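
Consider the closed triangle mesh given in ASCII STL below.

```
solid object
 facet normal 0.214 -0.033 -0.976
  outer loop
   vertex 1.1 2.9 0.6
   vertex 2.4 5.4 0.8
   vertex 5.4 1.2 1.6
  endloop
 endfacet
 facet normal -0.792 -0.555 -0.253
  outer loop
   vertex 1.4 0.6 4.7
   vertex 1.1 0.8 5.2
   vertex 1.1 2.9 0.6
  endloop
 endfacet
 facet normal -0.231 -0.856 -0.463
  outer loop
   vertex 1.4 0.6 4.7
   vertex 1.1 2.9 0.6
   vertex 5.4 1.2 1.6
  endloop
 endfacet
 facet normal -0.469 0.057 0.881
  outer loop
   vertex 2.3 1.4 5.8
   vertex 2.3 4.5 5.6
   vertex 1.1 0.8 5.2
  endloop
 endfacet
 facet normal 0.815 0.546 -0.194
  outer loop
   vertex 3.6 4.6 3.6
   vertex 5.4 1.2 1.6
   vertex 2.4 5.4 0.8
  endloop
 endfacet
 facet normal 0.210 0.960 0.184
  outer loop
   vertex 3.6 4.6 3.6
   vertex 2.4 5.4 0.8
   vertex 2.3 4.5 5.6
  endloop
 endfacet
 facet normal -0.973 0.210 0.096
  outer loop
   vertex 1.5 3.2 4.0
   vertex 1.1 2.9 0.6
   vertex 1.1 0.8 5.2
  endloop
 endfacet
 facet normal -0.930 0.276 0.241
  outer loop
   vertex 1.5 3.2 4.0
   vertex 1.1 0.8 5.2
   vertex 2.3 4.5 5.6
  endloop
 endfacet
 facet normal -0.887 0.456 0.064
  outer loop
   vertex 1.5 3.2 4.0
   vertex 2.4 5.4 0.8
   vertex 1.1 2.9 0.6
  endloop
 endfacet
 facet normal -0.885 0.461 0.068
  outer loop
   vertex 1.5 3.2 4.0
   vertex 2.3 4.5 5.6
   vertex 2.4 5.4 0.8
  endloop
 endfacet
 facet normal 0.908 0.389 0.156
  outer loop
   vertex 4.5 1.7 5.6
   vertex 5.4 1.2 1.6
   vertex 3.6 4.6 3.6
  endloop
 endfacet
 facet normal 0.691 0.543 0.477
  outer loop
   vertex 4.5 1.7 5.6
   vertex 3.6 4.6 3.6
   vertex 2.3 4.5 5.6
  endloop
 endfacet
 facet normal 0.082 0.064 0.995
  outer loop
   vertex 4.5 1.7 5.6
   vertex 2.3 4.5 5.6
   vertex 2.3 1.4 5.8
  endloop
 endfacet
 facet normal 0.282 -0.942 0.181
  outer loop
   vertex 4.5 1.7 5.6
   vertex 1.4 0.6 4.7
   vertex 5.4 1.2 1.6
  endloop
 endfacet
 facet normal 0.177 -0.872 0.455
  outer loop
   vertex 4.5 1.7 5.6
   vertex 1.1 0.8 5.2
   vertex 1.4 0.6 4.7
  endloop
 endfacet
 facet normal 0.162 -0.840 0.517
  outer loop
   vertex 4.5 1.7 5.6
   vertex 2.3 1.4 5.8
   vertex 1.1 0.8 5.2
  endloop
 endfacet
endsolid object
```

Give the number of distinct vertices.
10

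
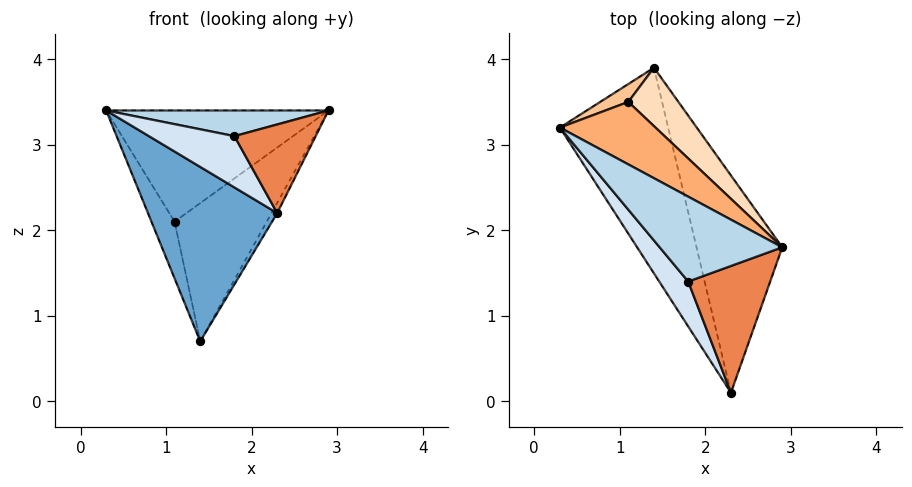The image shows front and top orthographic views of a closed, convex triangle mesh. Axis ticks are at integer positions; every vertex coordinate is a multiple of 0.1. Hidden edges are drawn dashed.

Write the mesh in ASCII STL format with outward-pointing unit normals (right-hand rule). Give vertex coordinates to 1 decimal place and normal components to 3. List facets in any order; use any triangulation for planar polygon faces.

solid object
 facet normal -0.825 -0.366 -0.431
  outer loop
   vertex 1.4 3.9 0.7
   vertex 2.3 0.1 2.2
   vertex 0.3 3.2 3.4
  endloop
 endfacet
 facet normal 0.881 0.022 -0.472
  outer loop
   vertex 1.4 3.9 0.7
   vertex 2.9 1.8 3.4
   vertex 2.3 0.1 2.2
  endloop
 endfacet
 facet normal -0.154 -0.286 0.946
  outer loop
   vertex 1.8 1.4 3.1
   vertex 2.9 1.8 3.4
   vertex 0.3 3.2 3.4
  endloop
 endfacet
 facet normal -0.611 -0.596 0.521
  outer loop
   vertex 1.8 1.4 3.1
   vertex 0.3 3.2 3.4
   vertex 2.3 0.1 2.2
  endloop
 endfacet
 facet normal -0.015 -0.573 0.819
  outer loop
   vertex 1.8 1.4 3.1
   vertex 2.3 0.1 2.2
   vertex 2.9 1.8 3.4
  endloop
 endfacet
 facet normal 0.425 0.789 0.444
  outer loop
   vertex 1.1 3.5 2.1
   vertex 0.3 3.2 3.4
   vertex 2.9 1.8 3.4
  endloop
 endfacet
 facet normal 0.130 0.946 0.298
  outer loop
   vertex 1.1 3.5 2.1
   vertex 1.4 3.9 0.7
   vertex 0.3 3.2 3.4
  endloop
 endfacet
 facet normal 0.507 0.794 0.336
  outer loop
   vertex 1.1 3.5 2.1
   vertex 2.9 1.8 3.4
   vertex 1.4 3.9 0.7
  endloop
 endfacet
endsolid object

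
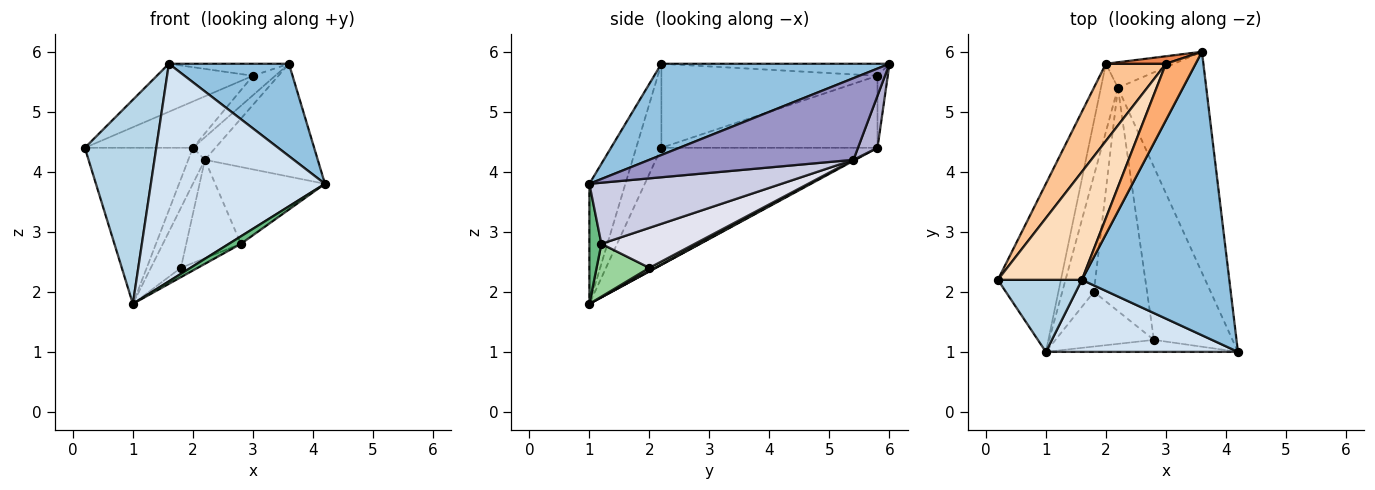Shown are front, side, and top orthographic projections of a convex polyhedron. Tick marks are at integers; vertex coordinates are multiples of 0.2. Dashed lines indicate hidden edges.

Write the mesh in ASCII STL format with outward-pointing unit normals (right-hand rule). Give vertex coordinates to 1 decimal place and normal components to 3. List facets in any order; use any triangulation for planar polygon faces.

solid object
 facet normal -0.806 0.403 -0.434
  outer loop
   vertex 2.0 5.8 4.4
   vertex 1.0 1.0 1.8
   vertex 0.2 2.2 4.4
  endloop
 endfacet
 facet normal 0.507 -0.267 0.819
  outer loop
   vertex 1.6 2.2 5.8
   vertex 4.2 1.0 3.8
   vertex 3.6 6.0 5.8
  endloop
 endfacet
 facet normal -0.316 -0.895 0.316
  outer loop
   vertex 1.6 2.2 5.8
   vertex 0.2 2.2 4.4
   vertex 1.0 1.0 1.8
  endloop
 endfacet
 facet normal -0.193 -0.932 0.308
  outer loop
   vertex 1.6 2.2 5.8
   vertex 1.0 1.0 1.8
   vertex 4.2 1.0 3.8
  endloop
 endfacet
 facet normal -0.396 0.857 0.330
  outer loop
   vertex 3.0 5.8 5.6
   vertex 3.6 6.0 5.8
   vertex 2.0 5.8 4.4
  endloop
 endfacet
 facet normal -0.368 0.194 0.910
  outer loop
   vertex 3.0 5.8 5.6
   vertex 1.6 2.2 5.8
   vertex 3.6 6.0 5.8
  endloop
 endfacet
 facet normal -0.717 0.359 0.598
  outer loop
   vertex 3.0 5.8 5.6
   vertex 2.0 5.8 4.4
   vertex 0.2 2.2 4.4
  endloop
 endfacet
 facet normal -0.675 0.300 0.675
  outer loop
   vertex 3.0 5.8 5.6
   vertex 0.2 2.2 4.4
   vertex 1.6 2.2 5.8
  endloop
 endfacet
 facet normal 0.468 -0.468 -0.749
  outer loop
   vertex 2.8 1.2 2.8
   vertex 4.2 1.0 3.8
   vertex 1.0 1.0 1.8
  endloop
 endfacet
 facet normal 0.468 0.149 -0.871
  outer loop
   vertex 2.8 1.2 2.8
   vertex 1.0 1.0 1.8
   vertex 1.8 2.0 2.4
  endloop
 endfacet
 facet normal 0.052 0.467 -0.883
  outer loop
   vertex 2.2 5.4 4.2
   vertex 1.0 1.0 1.8
   vertex 2.0 5.8 4.4
  endloop
 endfacet
 facet normal 0.091 0.457 -0.884
  outer loop
   vertex 2.2 5.4 4.2
   vertex 1.8 2.0 2.4
   vertex 1.0 1.0 1.8
  endloop
 endfacet
 facet normal 0.635 0.351 -0.688
  outer loop
   vertex 2.2 5.4 4.2
   vertex 3.6 6.0 5.8
   vertex 4.2 1.0 3.8
  endloop
 endfacet
 facet normal 0.497 0.574 -0.650
  outer loop
   vertex 2.2 5.4 4.2
   vertex 2.0 5.8 4.4
   vertex 3.6 6.0 5.8
  endloop
 endfacet
 facet normal 0.579 0.331 -0.745
  outer loop
   vertex 2.2 5.4 4.2
   vertex 4.2 1.0 3.8
   vertex 2.8 1.2 2.8
  endloop
 endfacet
 facet normal 0.567 0.332 -0.754
  outer loop
   vertex 2.2 5.4 4.2
   vertex 2.8 1.2 2.8
   vertex 1.8 2.0 2.4
  endloop
 endfacet
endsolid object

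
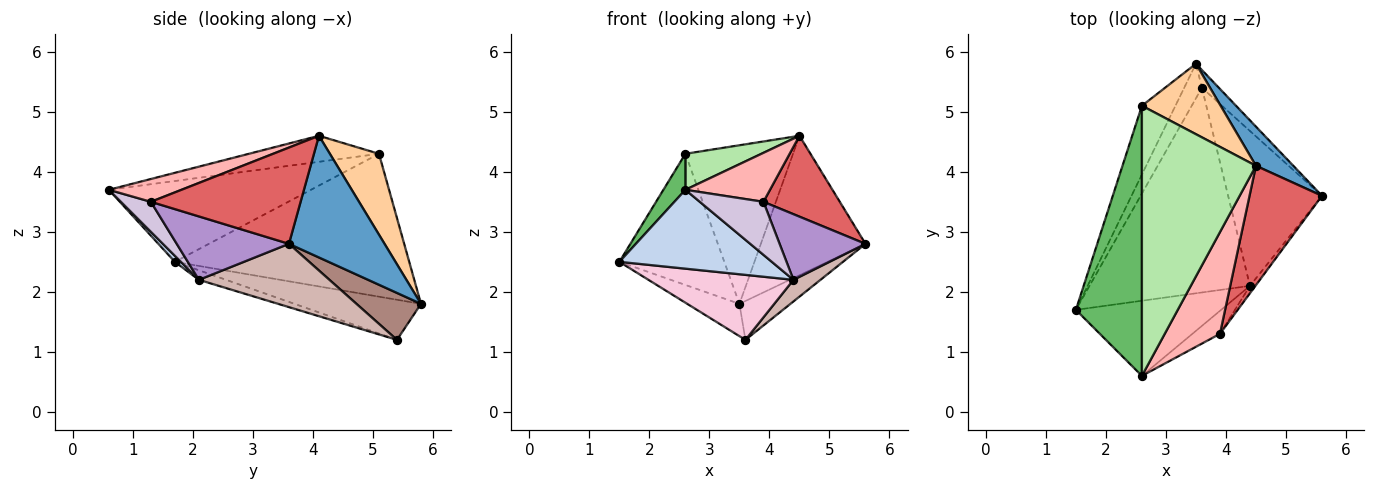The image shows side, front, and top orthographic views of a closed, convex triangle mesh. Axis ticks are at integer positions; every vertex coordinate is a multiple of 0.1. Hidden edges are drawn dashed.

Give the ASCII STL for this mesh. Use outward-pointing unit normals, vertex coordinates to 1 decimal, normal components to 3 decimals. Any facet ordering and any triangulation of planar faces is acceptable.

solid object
 facet normal 0.661 0.723 0.203
  outer loop
   vertex 4.5 4.1 4.6
   vertex 5.6 3.6 2.8
   vertex 3.5 5.8 1.8
  endloop
 endfacet
 facet normal 0.028 -0.724 -0.690
  outer loop
   vertex 4.4 2.1 2.2
   vertex 2.6 0.6 3.7
   vertex 1.5 1.7 2.5
  endloop
 endfacet
 facet normal -0.892 0.400 -0.209
  outer loop
   vertex 2.6 5.1 4.3
   vertex 3.5 5.8 1.8
   vertex 1.5 1.7 2.5
  endloop
 endfacet
 facet normal 0.385 0.844 0.375
  outer loop
   vertex 2.6 5.1 4.3
   vertex 4.5 4.1 4.6
   vertex 3.5 5.8 1.8
  endloop
 endfacet
 facet normal -0.772 -0.084 0.630
  outer loop
   vertex 2.6 5.1 4.3
   vertex 1.5 1.7 2.5
   vertex 2.6 0.6 3.7
  endloop
 endfacet
 facet normal -0.221 -0.129 0.967
  outer loop
   vertex 2.6 5.1 4.3
   vertex 2.6 0.6 3.7
   vertex 4.5 4.1 4.6
  endloop
 endfacet
 facet normal 0.740 -0.377 0.557
  outer loop
   vertex 3.9 1.3 3.5
   vertex 5.6 3.6 2.8
   vertex 4.5 4.1 4.6
  endloop
 endfacet
 facet normal 0.349 -0.406 0.844
  outer loop
   vertex 3.9 1.3 3.5
   vertex 4.5 4.1 4.6
   vertex 2.6 0.6 3.7
  endloop
 endfacet
 facet normal 0.792 -0.606 -0.068
  outer loop
   vertex 3.9 1.3 3.5
   vertex 4.4 2.1 2.2
   vertex 5.6 3.6 2.8
  endloop
 endfacet
 facet normal 0.397 -0.842 -0.365
  outer loop
   vertex 3.9 1.3 3.5
   vertex 2.6 0.6 3.7
   vertex 4.4 2.1 2.2
  endloop
 endfacet
 facet normal 0.755 0.597 -0.272
  outer loop
   vertex 3.6 5.4 1.2
   vertex 3.5 5.8 1.8
   vertex 5.6 3.6 2.8
  endloop
 endfacet
 facet normal 0.555 -0.115 -0.824
  outer loop
   vertex 3.6 5.4 1.2
   vertex 5.6 3.6 2.8
   vertex 4.4 2.1 2.2
  endloop
 endfacet
 facet normal -0.856 0.353 -0.378
  outer loop
   vertex 3.6 5.4 1.2
   vertex 1.5 1.7 2.5
   vertex 3.5 5.8 1.8
  endloop
 endfacet
 facet normal -0.057 -0.302 -0.952
  outer loop
   vertex 3.6 5.4 1.2
   vertex 4.4 2.1 2.2
   vertex 1.5 1.7 2.5
  endloop
 endfacet
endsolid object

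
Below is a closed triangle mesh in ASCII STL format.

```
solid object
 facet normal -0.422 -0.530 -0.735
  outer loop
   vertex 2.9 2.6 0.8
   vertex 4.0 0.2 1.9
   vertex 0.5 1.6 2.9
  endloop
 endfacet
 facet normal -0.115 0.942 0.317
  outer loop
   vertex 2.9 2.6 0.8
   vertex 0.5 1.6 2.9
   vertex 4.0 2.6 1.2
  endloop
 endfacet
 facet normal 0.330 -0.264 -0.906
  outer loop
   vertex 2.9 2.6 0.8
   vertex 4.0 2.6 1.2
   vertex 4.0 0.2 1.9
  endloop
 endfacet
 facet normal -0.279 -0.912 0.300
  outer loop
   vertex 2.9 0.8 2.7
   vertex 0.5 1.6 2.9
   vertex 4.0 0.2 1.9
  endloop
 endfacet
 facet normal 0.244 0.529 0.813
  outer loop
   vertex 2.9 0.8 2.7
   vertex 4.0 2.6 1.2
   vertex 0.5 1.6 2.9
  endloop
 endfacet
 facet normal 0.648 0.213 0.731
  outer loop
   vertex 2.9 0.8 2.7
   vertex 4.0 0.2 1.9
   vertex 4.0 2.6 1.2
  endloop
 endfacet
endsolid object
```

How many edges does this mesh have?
9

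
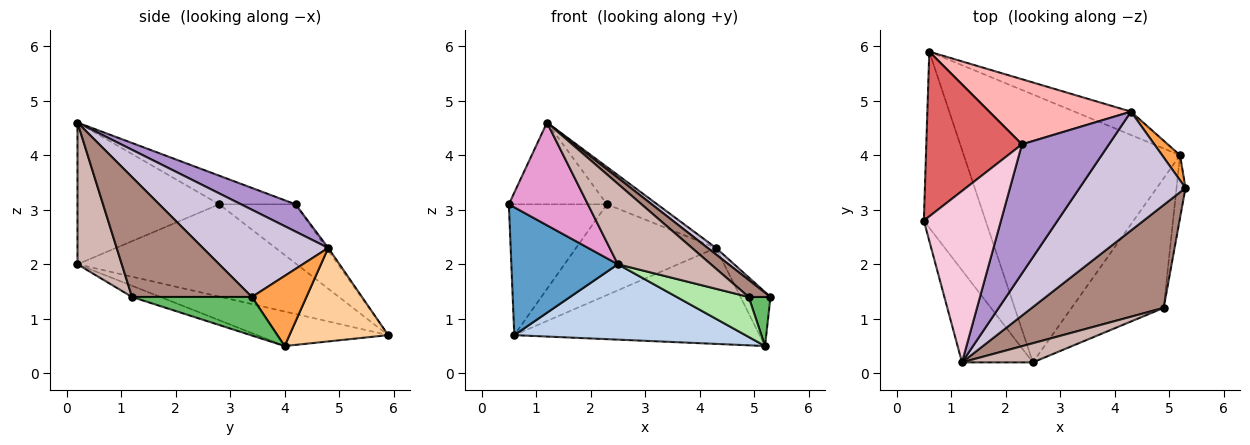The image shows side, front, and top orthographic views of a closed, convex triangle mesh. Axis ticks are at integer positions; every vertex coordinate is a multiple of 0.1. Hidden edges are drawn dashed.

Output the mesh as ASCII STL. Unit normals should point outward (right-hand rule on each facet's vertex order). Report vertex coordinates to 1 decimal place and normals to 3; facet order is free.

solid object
 facet normal -0.771 -0.374 -0.516
  outer loop
   vertex 2.5 0.2 2.0
   vertex 0.5 2.8 3.1
   vertex 0.6 5.9 0.7
  endloop
 endfacet
 facet normal -0.152 -0.268 -0.951
  outer loop
   vertex 2.5 0.2 2.0
   vertex 0.6 5.9 0.7
   vertex 5.2 4.0 0.5
  endloop
 endfacet
 facet normal 0.855 0.470 0.219
  outer loop
   vertex 4.3 4.8 2.3
   vertex 5.3 3.4 1.4
   vertex 5.2 4.0 0.5
  endloop
 endfacet
 facet normal 0.364 0.905 -0.220
  outer loop
   vertex 4.3 4.8 2.3
   vertex 5.2 4.0 0.5
   vertex 0.6 5.9 0.7
  endloop
 endfacet
 facet normal 0.959 -0.174 -0.223
  outer loop
   vertex 4.9 1.2 1.4
   vertex 5.2 4.0 0.5
   vertex 5.3 3.4 1.4
  endloop
 endfacet
 facet normal -0.115 -0.293 -0.949
  outer loop
   vertex 4.9 1.2 1.4
   vertex 2.5 0.2 2.0
   vertex 5.2 4.0 0.5
  endloop
 endfacet
 facet normal -0.435 0.560 0.705
  outer loop
   vertex 2.3 4.2 3.1
   vertex 0.6 5.9 0.7
   vertex 0.5 2.8 3.1
  endloop
 endfacet
 facet normal -0.011 0.812 0.583
  outer loop
   vertex 2.3 4.2 3.1
   vertex 4.3 4.8 2.3
   vertex 0.6 5.9 0.7
  endloop
 endfacet
 facet normal 0.288 0.266 0.920
  outer loop
   vertex 1.2 0.2 4.6
   vertex 4.3 4.8 2.3
   vertex 2.3 4.2 3.1
  endloop
 endfacet
 facet normal 0.635 -0.042 0.771
  outer loop
   vertex 1.2 0.2 4.6
   vertex 5.3 3.4 1.4
   vertex 4.3 4.8 2.3
  endloop
 endfacet
 facet normal 0.668 -0.121 0.734
  outer loop
   vertex 1.2 0.2 4.6
   vertex 4.9 1.2 1.4
   vertex 5.3 3.4 1.4
  endloop
 endfacet
 facet normal 0.420 -0.883 0.210
  outer loop
   vertex 1.2 0.2 4.6
   vertex 2.5 0.2 2.0
   vertex 4.9 1.2 1.4
  endloop
 endfacet
 facet normal -0.800 -0.446 -0.400
  outer loop
   vertex 1.2 0.2 4.6
   vertex 0.5 2.8 3.1
   vertex 2.5 0.2 2.0
  endloop
 endfacet
 facet normal -0.318 0.408 0.856
  outer loop
   vertex 1.2 0.2 4.6
   vertex 2.3 4.2 3.1
   vertex 0.5 2.8 3.1
  endloop
 endfacet
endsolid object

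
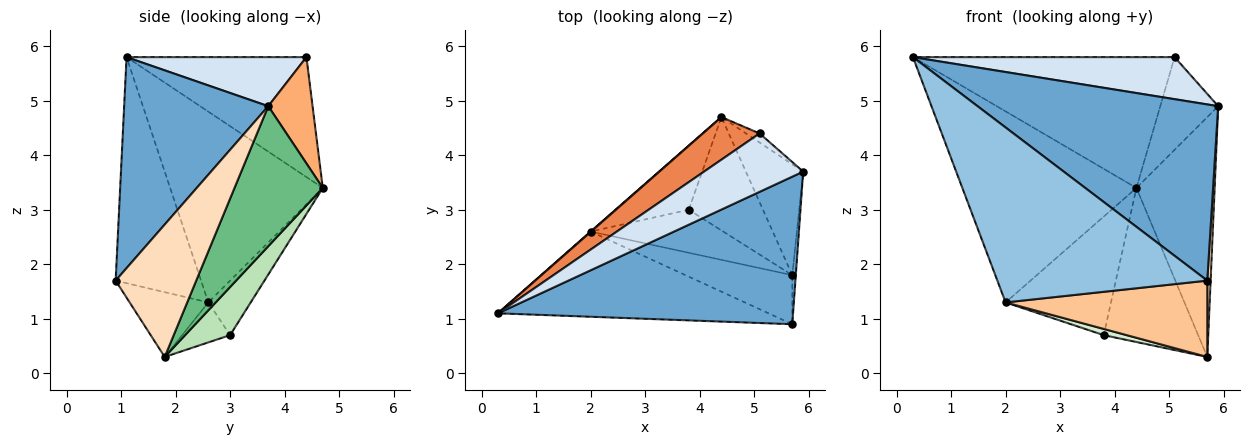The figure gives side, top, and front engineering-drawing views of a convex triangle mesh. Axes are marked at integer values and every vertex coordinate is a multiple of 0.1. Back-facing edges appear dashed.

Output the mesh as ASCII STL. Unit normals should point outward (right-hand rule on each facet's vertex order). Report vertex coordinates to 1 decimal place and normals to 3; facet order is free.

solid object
 facet normal 0.417 -0.697 0.584
  outer loop
   vertex 5.7 0.9 1.7
   vertex 5.9 3.7 4.9
   vertex 0.3 1.1 5.8
  endloop
 endfacet
 facet normal -0.343 -0.844 -0.411
  outer loop
   vertex 2.0 2.6 1.3
   vertex 5.7 0.9 1.7
   vertex 0.3 1.1 5.8
  endloop
 endfacet
 facet normal -0.659 0.752 0.002
  outer loop
   vertex 2.0 2.6 1.3
   vertex 0.3 1.1 5.8
   vertex 4.4 4.7 3.4
  endloop
 endfacet
 facet normal 0.373 -0.542 0.753
  outer loop
   vertex 5.1 4.4 5.8
   vertex 0.3 1.1 5.8
   vertex 5.9 3.7 4.9
  endloop
 endfacet
 facet normal -0.547 0.796 0.259
  outer loop
   vertex 5.1 4.4 5.8
   vertex 4.4 4.7 3.4
   vertex 0.3 1.1 5.8
  endloop
 endfacet
 facet normal 0.606 0.792 -0.078
  outer loop
   vertex 5.1 4.4 5.8
   vertex 5.9 3.7 4.9
   vertex 4.4 4.7 3.4
  endloop
 endfacet
 facet normal -0.312 -0.799 -0.514
  outer loop
   vertex 5.7 1.8 0.3
   vertex 5.7 0.9 1.7
   vertex 2.0 2.6 1.3
  endloop
 endfacet
 facet normal 0.999 -0.041 -0.026
  outer loop
   vertex 5.7 1.8 0.3
   vertex 5.9 3.7 4.9
   vertex 5.7 0.9 1.7
  endloop
 endfacet
 facet normal 0.716 0.634 -0.293
  outer loop
   vertex 5.7 1.8 0.3
   vertex 4.4 4.7 3.4
   vertex 5.9 3.7 4.9
  endloop
 endfacet
 facet normal -0.334 0.829 -0.448
  outer loop
   vertex 3.8 3.0 0.7
   vertex 2.0 2.6 1.3
   vertex 4.4 4.7 3.4
  endloop
 endfacet
 facet normal 0.358 0.752 -0.553
  outer loop
   vertex 3.8 3.0 0.7
   vertex 4.4 4.7 3.4
   vertex 5.7 1.8 0.3
  endloop
 endfacet
 facet normal -0.286 -0.136 -0.949
  outer loop
   vertex 3.8 3.0 0.7
   vertex 5.7 1.8 0.3
   vertex 2.0 2.6 1.3
  endloop
 endfacet
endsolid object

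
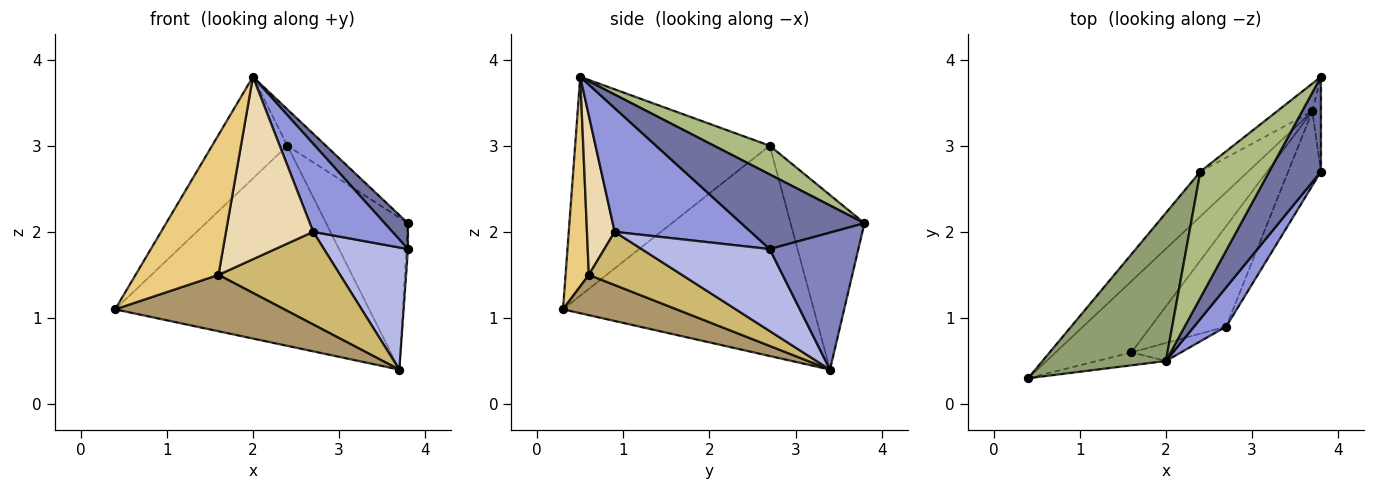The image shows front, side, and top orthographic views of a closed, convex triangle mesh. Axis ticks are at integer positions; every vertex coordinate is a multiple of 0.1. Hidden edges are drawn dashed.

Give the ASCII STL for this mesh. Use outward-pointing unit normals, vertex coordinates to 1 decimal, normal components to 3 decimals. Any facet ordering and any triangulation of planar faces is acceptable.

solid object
 facet normal 0.812 -0.153 0.562
  outer loop
   vertex 2.0 0.5 3.8
   vertex 3.8 2.7 1.8
   vertex 3.8 3.8 2.1
  endloop
 endfacet
 facet normal 0.998 0.017 -0.063
  outer loop
   vertex 3.7 3.4 0.4
   vertex 3.8 3.8 2.1
   vertex 3.8 2.7 1.8
  endloop
 endfacet
 facet normal 0.843 -0.491 0.219
  outer loop
   vertex 2.7 0.9 2.0
   vertex 3.8 2.7 1.8
   vertex 2.0 0.5 3.8
  endloop
 endfacet
 facet normal 0.793 -0.520 -0.317
  outer loop
   vertex 2.7 0.9 2.0
   vertex 3.7 3.4 0.4
   vertex 3.8 2.7 1.8
  endloop
 endfacet
 facet normal -0.825 0.319 0.465
  outer loop
   vertex 2.4 2.7 3.0
   vertex 0.4 0.3 1.1
   vertex 2.0 0.5 3.8
  endloop
 endfacet
 facet normal 0.372 0.257 0.892
  outer loop
   vertex 2.4 2.7 3.0
   vertex 2.0 0.5 3.8
   vertex 3.8 3.8 2.1
  endloop
 endfacet
 facet normal -0.694 0.703 -0.158
  outer loop
   vertex 2.4 2.7 3.0
   vertex 3.7 3.4 0.4
   vertex 0.4 0.3 1.1
  endloop
 endfacet
 facet normal -0.664 0.736 -0.134
  outer loop
   vertex 2.4 2.7 3.0
   vertex 3.8 3.8 2.1
   vertex 3.7 3.4 0.4
  endloop
 endfacet
 facet normal 0.385 -0.573 -0.724
  outer loop
   vertex 1.6 0.6 1.5
   vertex 0.4 0.3 1.1
   vertex 3.7 3.4 0.4
  endloop
 endfacet
 facet normal 0.461 -0.602 -0.652
  outer loop
   vertex 1.6 0.6 1.5
   vertex 3.7 3.4 0.4
   vertex 2.7 0.9 2.0
  endloop
 endfacet
 facet normal 0.269 -0.959 -0.089
  outer loop
   vertex 1.6 0.6 1.5
   vertex 2.0 0.5 3.8
   vertex 0.4 0.3 1.1
  endloop
 endfacet
 facet normal 0.301 -0.949 -0.094
  outer loop
   vertex 1.6 0.6 1.5
   vertex 2.7 0.9 2.0
   vertex 2.0 0.5 3.8
  endloop
 endfacet
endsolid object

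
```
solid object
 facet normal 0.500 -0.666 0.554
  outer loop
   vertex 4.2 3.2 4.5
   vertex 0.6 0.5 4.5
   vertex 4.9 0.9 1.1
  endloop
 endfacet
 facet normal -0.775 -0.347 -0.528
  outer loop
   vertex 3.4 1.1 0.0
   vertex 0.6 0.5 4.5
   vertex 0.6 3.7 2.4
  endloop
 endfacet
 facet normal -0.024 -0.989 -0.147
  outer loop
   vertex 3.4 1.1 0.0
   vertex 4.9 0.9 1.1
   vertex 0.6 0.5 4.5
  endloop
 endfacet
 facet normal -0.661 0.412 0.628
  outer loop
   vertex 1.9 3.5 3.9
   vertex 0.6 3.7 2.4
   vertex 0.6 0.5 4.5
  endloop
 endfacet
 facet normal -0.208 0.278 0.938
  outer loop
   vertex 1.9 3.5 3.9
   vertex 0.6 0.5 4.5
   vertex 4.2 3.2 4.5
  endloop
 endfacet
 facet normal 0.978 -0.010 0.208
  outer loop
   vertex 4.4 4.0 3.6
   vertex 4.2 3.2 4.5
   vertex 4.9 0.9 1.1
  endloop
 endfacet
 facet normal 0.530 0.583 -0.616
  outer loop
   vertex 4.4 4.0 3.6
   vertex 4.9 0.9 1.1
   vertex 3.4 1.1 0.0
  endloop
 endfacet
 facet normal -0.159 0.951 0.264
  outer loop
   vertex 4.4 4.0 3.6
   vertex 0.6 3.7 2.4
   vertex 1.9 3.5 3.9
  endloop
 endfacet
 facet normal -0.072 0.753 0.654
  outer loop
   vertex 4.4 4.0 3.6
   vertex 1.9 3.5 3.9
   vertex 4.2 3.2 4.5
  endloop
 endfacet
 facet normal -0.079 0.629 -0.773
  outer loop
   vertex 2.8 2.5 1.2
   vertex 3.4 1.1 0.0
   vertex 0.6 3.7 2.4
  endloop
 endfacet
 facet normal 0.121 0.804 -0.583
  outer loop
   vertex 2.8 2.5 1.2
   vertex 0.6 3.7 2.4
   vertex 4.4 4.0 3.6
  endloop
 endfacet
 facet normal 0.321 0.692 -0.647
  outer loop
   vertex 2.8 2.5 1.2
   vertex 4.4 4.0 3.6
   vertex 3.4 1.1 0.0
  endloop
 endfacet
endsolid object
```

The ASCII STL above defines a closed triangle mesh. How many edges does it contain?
18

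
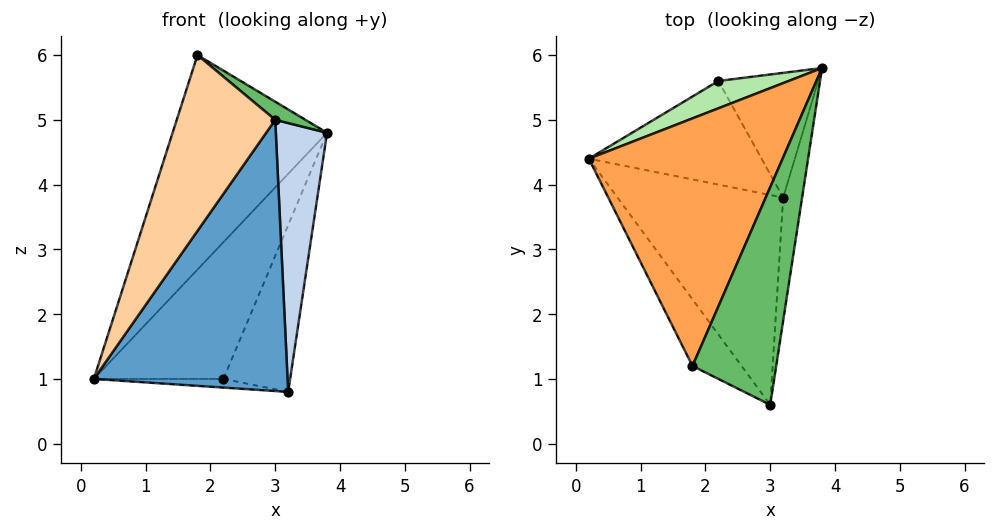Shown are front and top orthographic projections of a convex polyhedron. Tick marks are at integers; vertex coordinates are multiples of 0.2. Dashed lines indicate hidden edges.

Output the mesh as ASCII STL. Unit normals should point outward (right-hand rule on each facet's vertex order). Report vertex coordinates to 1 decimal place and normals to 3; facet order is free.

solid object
 facet normal -0.195 -0.776 -0.600
  outer loop
   vertex 3.2 3.8 0.8
   vertex 3.0 0.6 5.0
   vertex 0.2 4.4 1.0
  endloop
 endfacet
 facet normal 0.985 -0.154 -0.071
  outer loop
   vertex 3.2 3.8 0.8
   vertex 3.8 5.8 4.8
   vertex 3.0 0.6 5.0
  endloop
 endfacet
 facet normal -0.725 0.451 0.521
  outer loop
   vertex 1.8 1.2 6.0
   vertex 3.8 5.8 4.8
   vertex 0.2 4.4 1.0
  endloop
 endfacet
 facet normal -0.607 -0.743 -0.282
  outer loop
   vertex 1.8 1.2 6.0
   vertex 0.2 4.4 1.0
   vertex 3.0 0.6 5.0
  endloop
 endfacet
 facet normal 0.619 -0.065 0.782
  outer loop
   vertex 1.8 1.2 6.0
   vertex 3.0 0.6 5.0
   vertex 3.8 5.8 4.8
  endloop
 endfacet
 facet normal -0.507 0.845 0.169
  outer loop
   vertex 2.2 5.6 1.0
   vertex 0.2 4.4 1.0
   vertex 3.8 5.8 4.8
  endloop
 endfacet
 facet normal -0.050 0.083 -0.995
  outer loop
   vertex 2.2 5.6 1.0
   vertex 3.2 3.8 0.8
   vertex 0.2 4.4 1.0
  endloop
 endfacet
 facet normal 0.798 0.483 -0.361
  outer loop
   vertex 2.2 5.6 1.0
   vertex 3.8 5.8 4.8
   vertex 3.2 3.8 0.8
  endloop
 endfacet
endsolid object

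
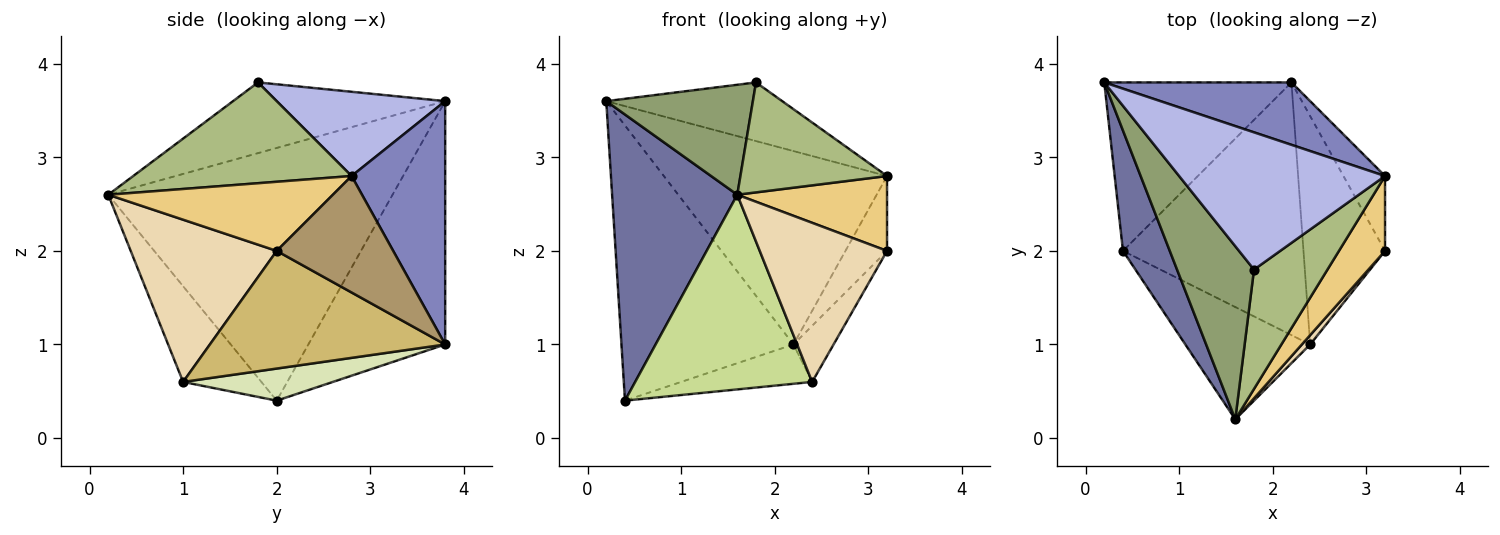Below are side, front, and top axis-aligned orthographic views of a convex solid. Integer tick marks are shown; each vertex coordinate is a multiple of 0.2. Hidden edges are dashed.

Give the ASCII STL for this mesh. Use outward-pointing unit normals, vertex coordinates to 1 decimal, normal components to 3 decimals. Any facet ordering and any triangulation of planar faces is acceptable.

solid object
 facet normal -0.902 -0.397 0.167
  outer loop
   vertex 0.4 2.0 0.4
   vertex 1.6 0.2 2.6
   vertex 0.2 3.8 3.6
  endloop
 endfacet
 facet normal 0.371 0.884 0.285
  outer loop
   vertex 2.2 3.8 1.0
   vertex 0.2 3.8 3.6
   vertex 3.2 2.8 2.8
  endloop
 endfacet
 facet normal -0.562 0.706 -0.432
  outer loop
   vertex 2.2 3.8 1.0
   vertex 0.4 2.0 0.4
   vertex 0.2 3.8 3.6
  endloop
 endfacet
 facet normal 0.352 0.368 0.861
  outer loop
   vertex 1.8 1.8 3.8
   vertex 3.2 2.8 2.8
   vertex 0.2 3.8 3.6
  endloop
 endfacet
 facet normal -0.613 -0.424 0.667
  outer loop
   vertex 1.8 1.8 3.8
   vertex 0.2 3.8 3.6
   vertex 1.6 0.2 2.6
  endloop
 endfacet
 facet normal 0.710 -0.477 0.518
  outer loop
   vertex 1.8 1.8 3.8
   vertex 1.6 0.2 2.6
   vertex 3.2 2.8 2.8
  endloop
 endfacet
 facet normal -0.358 -0.809 -0.467
  outer loop
   vertex 2.4 1.0 0.6
   vertex 1.6 0.2 2.6
   vertex 0.4 2.0 0.4
  endloop
 endfacet
 facet normal 0.173 0.151 -0.973
  outer loop
   vertex 2.4 1.0 0.6
   vertex 0.4 2.0 0.4
   vertex 2.2 3.8 1.0
  endloop
 endfacet
 facet normal 0.893 0.319 -0.319
  outer loop
   vertex 3.2 2.0 2.0
   vertex 2.2 3.8 1.0
   vertex 3.2 2.8 2.8
  endloop
 endfacet
 facet normal 0.814 0.139 -0.564
  outer loop
   vertex 3.2 2.0 2.0
   vertex 2.4 1.0 0.6
   vertex 2.2 3.8 1.0
  endloop
 endfacet
 facet normal 0.728 -0.485 0.485
  outer loop
   vertex 3.2 2.0 2.0
   vertex 3.2 2.8 2.8
   vertex 1.6 0.2 2.6
  endloop
 endfacet
 facet normal 0.753 -0.657 0.039
  outer loop
   vertex 3.2 2.0 2.0
   vertex 1.6 0.2 2.6
   vertex 2.4 1.0 0.6
  endloop
 endfacet
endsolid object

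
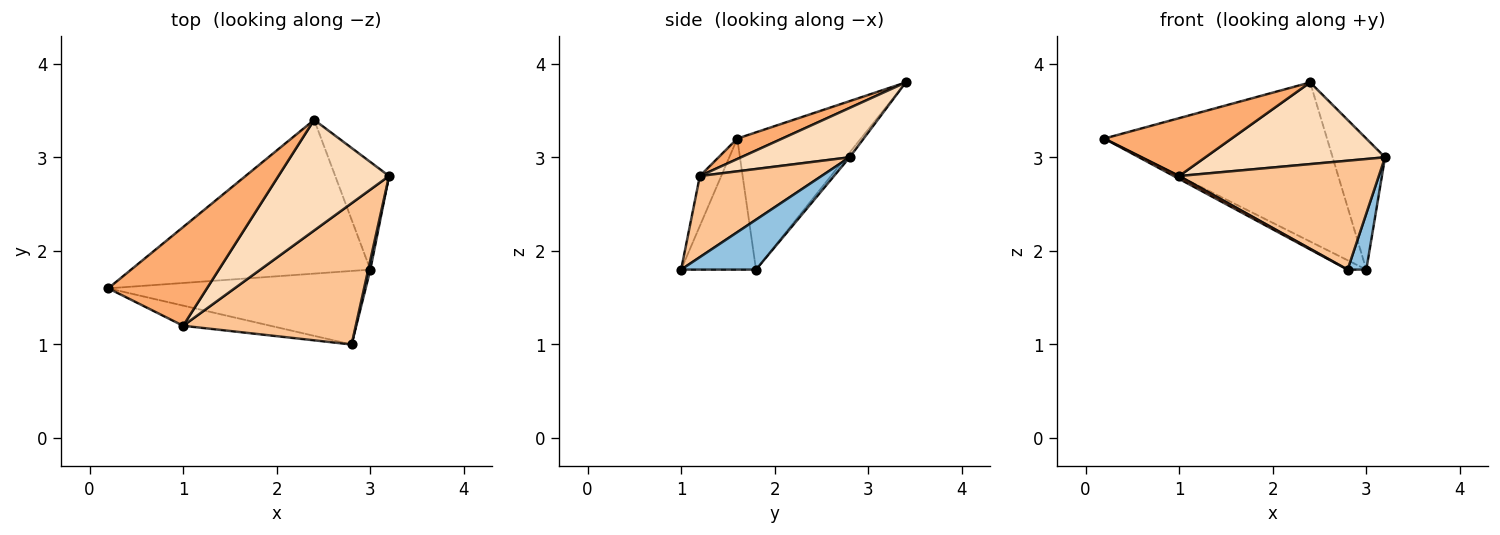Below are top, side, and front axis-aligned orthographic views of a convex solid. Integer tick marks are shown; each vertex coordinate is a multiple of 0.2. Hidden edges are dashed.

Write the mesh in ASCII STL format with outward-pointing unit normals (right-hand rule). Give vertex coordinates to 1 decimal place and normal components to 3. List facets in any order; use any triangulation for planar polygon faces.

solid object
 facet normal -0.451 0.113 -0.885
  outer loop
   vertex 3.0 1.8 1.8
   vertex 2.8 1.0 1.8
   vertex 0.2 1.6 3.2
  endloop
 endfacet
 facet normal 0.969 -0.242 0.040
  outer loop
   vertex 3.0 1.8 1.8
   vertex 3.2 2.8 3.0
   vertex 2.8 1.0 1.8
  endloop
 endfacet
 facet normal -0.370 0.668 -0.645
  outer loop
   vertex 3.0 1.8 1.8
   vertex 0.2 1.6 3.2
   vertex 2.4 3.4 3.8
  endloop
 endfacet
 facet normal -0.055 0.772 -0.634
  outer loop
   vertex 3.0 1.8 1.8
   vertex 2.4 3.4 3.8
   vertex 3.2 2.8 3.0
  endloop
 endfacet
 facet normal -0.492 -0.123 -0.862
  outer loop
   vertex 1.0 1.2 2.8
   vertex 0.2 1.6 3.2
   vertex 2.8 1.0 1.8
  endloop
 endfacet
 facet normal 0.176 -0.498 0.849
  outer loop
   vertex 1.0 1.2 2.8
   vertex 2.4 3.4 3.8
   vertex 0.2 1.6 3.2
  endloop
 endfacet
 facet normal 0.349 -0.572 0.742
  outer loop
   vertex 1.0 1.2 2.8
   vertex 2.8 1.0 1.8
   vertex 3.2 2.8 3.0
  endloop
 endfacet
 facet normal 0.338 -0.559 0.757
  outer loop
   vertex 1.0 1.2 2.8
   vertex 3.2 2.8 3.0
   vertex 2.4 3.4 3.8
  endloop
 endfacet
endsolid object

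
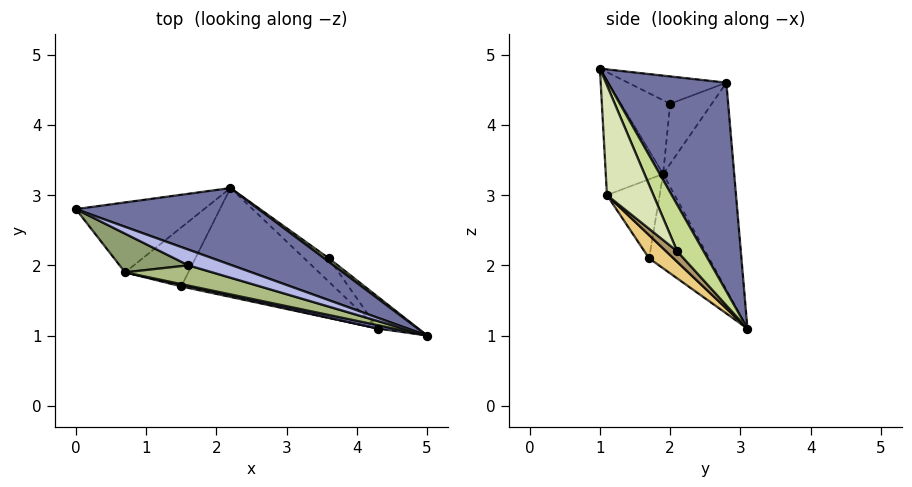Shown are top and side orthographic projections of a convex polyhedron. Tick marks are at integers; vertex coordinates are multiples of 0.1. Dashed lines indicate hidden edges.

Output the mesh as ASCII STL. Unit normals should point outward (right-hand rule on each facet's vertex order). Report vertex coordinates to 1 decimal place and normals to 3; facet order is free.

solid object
 facet normal 0.316 0.908 0.276
  outer loop
   vertex 2.2 3.1 1.1
   vertex 0.0 2.8 4.6
   vertex 5.0 1.0 4.8
  endloop
 endfacet
 facet normal -0.846 0.098 -0.524
  outer loop
   vertex 0.7 1.9 3.3
   vertex 0.0 2.8 4.6
   vertex 2.2 3.1 1.1
  endloop
 endfacet
 facet normal -0.215 -0.976 0.029
  outer loop
   vertex 4.3 1.1 3.0
   vertex 5.0 1.0 4.8
   vertex 0.7 1.9 3.3
  endloop
 endfacet
 facet normal -0.311 -0.809 0.498
  outer loop
   vertex 1.6 2.0 4.3
   vertex 5.0 1.0 4.8
   vertex 0.0 2.8 4.6
  endloop
 endfacet
 facet normal -0.349 -0.848 0.399
  outer loop
   vertex 1.6 2.0 4.3
   vertex 0.0 2.8 4.6
   vertex 0.7 1.9 3.3
  endloop
 endfacet
 facet normal -0.312 -0.876 0.368
  outer loop
   vertex 1.6 2.0 4.3
   vertex 0.7 1.9 3.3
   vertex 5.0 1.0 4.8
  endloop
 endfacet
 facet normal 0.551 0.833 0.056
  outer loop
   vertex 3.6 2.1 2.2
   vertex 2.2 3.1 1.1
   vertex 5.0 1.0 4.8
  endloop
 endfacet
 facet normal 0.877 0.357 -0.321
  outer loop
   vertex 3.6 2.1 2.2
   vertex 5.0 1.0 4.8
   vertex 4.3 1.1 3.0
  endloop
 endfacet
 facet normal 0.358 -0.418 -0.835
  outer loop
   vertex 3.6 2.1 2.2
   vertex 4.3 1.1 3.0
   vertex 2.2 3.1 1.1
  endloop
 endfacet
 facet normal -0.831 0.018 -0.557
  outer loop
   vertex 1.5 1.7 2.1
   vertex 0.7 1.9 3.3
   vertex 2.2 3.1 1.1
  endloop
 endfacet
 facet normal 0.118 -0.616 -0.779
  outer loop
   vertex 1.5 1.7 2.1
   vertex 2.2 3.1 1.1
   vertex 4.3 1.1 3.0
  endloop
 endfacet
 facet normal -0.215 -0.976 0.019
  outer loop
   vertex 1.5 1.7 2.1
   vertex 4.3 1.1 3.0
   vertex 0.7 1.9 3.3
  endloop
 endfacet
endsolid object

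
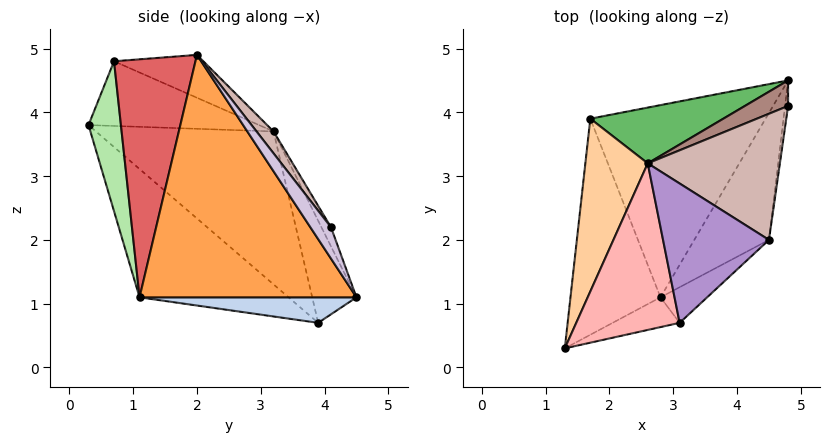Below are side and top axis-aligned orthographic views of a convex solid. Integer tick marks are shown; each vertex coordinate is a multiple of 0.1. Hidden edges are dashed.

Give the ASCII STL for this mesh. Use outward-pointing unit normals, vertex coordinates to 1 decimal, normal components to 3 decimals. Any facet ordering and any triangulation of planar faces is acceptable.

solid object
 facet normal -0.759 -0.374 -0.533
  outer loop
   vertex 2.8 1.1 1.1
   vertex 1.3 0.3 3.8
   vertex 1.7 3.9 0.7
  endloop
 endfacet
 facet normal 0.144 -0.084 -0.986
  outer loop
   vertex 2.8 1.1 1.1
   vertex 1.7 3.9 0.7
   vertex 4.8 4.5 1.1
  endloop
 endfacet
 facet normal 0.833 -0.490 -0.257
  outer loop
   vertex 2.8 1.1 1.1
   vertex 4.8 4.5 1.1
   vertex 4.5 2.0 4.9
  endloop
 endfacet
 facet normal -0.851 0.394 0.347
  outer loop
   vertex 2.6 3.2 3.7
   vertex 1.7 3.9 0.7
   vertex 1.3 0.3 3.8
  endloop
 endfacet
 facet normal -0.217 0.934 0.283
  outer loop
   vertex 2.6 3.2 3.7
   vertex 4.8 4.5 1.1
   vertex 1.7 3.9 0.7
  endloop
 endfacet
 facet normal 0.281 -0.951 -0.126
  outer loop
   vertex 3.1 0.7 4.8
   vertex 1.3 0.3 3.8
   vertex 2.8 1.1 1.1
  endloop
 endfacet
 facet normal 0.679 -0.722 -0.133
  outer loop
   vertex 3.1 0.7 4.8
   vertex 2.8 1.1 1.1
   vertex 4.5 2.0 4.9
  endloop
 endfacet
 facet normal -0.512 0.258 0.819
  outer loop
   vertex 3.1 0.7 4.8
   vertex 2.6 3.2 3.7
   vertex 1.3 0.3 3.8
  endloop
 endfacet
 facet normal -0.356 0.316 0.880
  outer loop
   vertex 3.1 0.7 4.8
   vertex 4.5 2.0 4.9
   vertex 2.6 3.2 3.7
  endloop
 endfacet
 facet normal 0.962 -0.258 -0.094
  outer loop
   vertex 4.8 4.1 2.2
   vertex 4.5 2.0 4.9
   vertex 4.8 4.5 1.1
  endloop
 endfacet
 facet normal -0.150 0.929 0.338
  outer loop
   vertex 4.8 4.1 2.2
   vertex 4.8 4.5 1.1
   vertex 2.6 3.2 3.7
  endloop
 endfacet
 facet normal 0.102 0.780 0.618
  outer loop
   vertex 4.8 4.1 2.2
   vertex 2.6 3.2 3.7
   vertex 4.5 2.0 4.9
  endloop
 endfacet
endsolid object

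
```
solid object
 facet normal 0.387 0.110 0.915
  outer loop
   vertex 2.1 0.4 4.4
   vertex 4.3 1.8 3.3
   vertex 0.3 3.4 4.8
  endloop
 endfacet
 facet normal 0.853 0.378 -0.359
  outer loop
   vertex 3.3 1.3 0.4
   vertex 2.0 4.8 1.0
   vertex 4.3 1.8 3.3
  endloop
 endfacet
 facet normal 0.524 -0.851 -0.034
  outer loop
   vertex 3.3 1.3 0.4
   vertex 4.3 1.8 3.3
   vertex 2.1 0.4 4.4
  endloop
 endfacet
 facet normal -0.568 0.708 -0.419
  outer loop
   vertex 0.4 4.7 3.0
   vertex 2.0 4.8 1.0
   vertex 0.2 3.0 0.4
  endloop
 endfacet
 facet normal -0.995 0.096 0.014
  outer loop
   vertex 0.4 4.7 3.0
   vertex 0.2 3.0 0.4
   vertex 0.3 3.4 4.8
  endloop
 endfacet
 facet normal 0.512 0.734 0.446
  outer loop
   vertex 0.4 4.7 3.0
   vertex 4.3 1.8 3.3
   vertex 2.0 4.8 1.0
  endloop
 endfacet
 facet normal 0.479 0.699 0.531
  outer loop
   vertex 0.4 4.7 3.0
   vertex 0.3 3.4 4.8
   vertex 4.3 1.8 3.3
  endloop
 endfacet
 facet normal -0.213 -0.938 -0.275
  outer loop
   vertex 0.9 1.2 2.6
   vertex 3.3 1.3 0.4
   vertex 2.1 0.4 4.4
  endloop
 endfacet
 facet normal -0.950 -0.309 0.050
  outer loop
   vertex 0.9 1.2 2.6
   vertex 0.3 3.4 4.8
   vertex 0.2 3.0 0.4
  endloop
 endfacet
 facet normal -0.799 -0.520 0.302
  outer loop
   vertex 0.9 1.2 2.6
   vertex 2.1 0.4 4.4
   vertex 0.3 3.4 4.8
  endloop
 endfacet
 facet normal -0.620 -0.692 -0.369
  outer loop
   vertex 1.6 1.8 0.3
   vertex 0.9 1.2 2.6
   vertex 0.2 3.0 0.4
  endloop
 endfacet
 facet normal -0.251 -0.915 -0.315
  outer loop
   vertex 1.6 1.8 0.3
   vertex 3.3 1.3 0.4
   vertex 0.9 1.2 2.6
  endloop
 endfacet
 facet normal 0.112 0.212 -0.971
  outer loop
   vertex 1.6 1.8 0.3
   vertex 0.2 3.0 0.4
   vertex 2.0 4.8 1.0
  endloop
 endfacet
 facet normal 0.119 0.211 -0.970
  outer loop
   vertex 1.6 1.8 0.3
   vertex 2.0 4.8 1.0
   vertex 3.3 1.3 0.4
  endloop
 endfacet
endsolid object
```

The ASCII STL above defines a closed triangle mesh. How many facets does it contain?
14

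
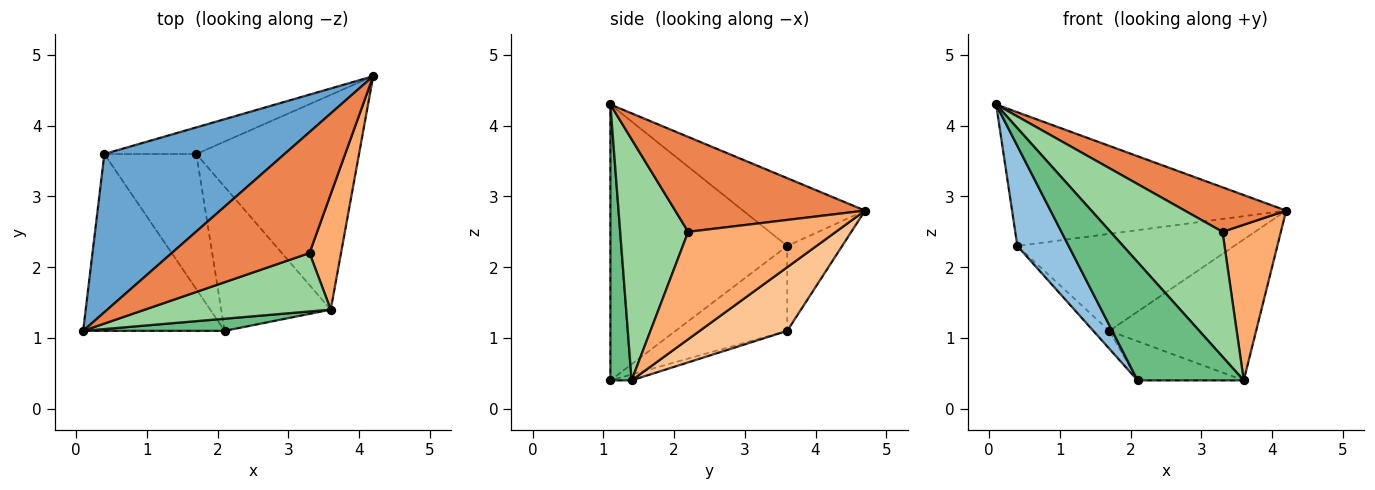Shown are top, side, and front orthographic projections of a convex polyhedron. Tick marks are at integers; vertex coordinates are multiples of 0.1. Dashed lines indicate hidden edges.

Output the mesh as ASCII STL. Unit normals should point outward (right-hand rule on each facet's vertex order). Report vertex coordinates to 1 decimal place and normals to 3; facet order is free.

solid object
 facet normal -0.276 0.620 0.734
  outer loop
   vertex 0.4 3.6 2.3
   vertex 0.1 1.1 4.3
   vertex 4.2 4.7 2.8
  endloop
 endfacet
 facet normal -0.862 -0.250 -0.442
  outer loop
   vertex 0.4 3.6 2.3
   vertex 2.1 1.1 0.4
   vertex 0.1 1.1 4.3
  endloop
 endfacet
 facet normal -0.237 0.937 -0.257
  outer loop
   vertex 1.7 3.6 1.1
   vertex 0.4 3.6 2.3
   vertex 4.2 4.7 2.8
  endloop
 endfacet
 facet normal -0.675 0.097 -0.731
  outer loop
   vertex 1.7 3.6 1.1
   vertex 2.1 1.1 0.4
   vertex 0.4 3.6 2.3
  endloop
 endfacet
 facet normal 0.543 -0.290 0.788
  outer loop
   vertex 3.3 2.2 2.5
   vertex 4.2 4.7 2.8
   vertex 0.1 1.1 4.3
  endloop
 endfacet
 facet normal 0.897 -0.355 0.263
  outer loop
   vertex 3.6 1.4 0.4
   vertex 4.2 4.7 2.8
   vertex 3.3 2.2 2.5
  endloop
 endfacet
 facet normal 0.311 0.521 -0.795
  outer loop
   vertex 3.6 1.4 0.4
   vertex 1.7 3.6 1.1
   vertex 4.2 4.7 2.8
  endloop
 endfacet
 facet normal -0.052 0.261 -0.964
  outer loop
   vertex 3.6 1.4 0.4
   vertex 2.1 1.1 0.4
   vertex 1.7 3.6 1.1
  endloop
 endfacet
 facet normal 0.195 -0.976 0.100
  outer loop
   vertex 3.6 1.4 0.4
   vertex 0.1 1.1 4.3
   vertex 2.1 1.1 0.4
  endloop
 endfacet
 facet normal 0.482 -0.794 0.371
  outer loop
   vertex 3.6 1.4 0.4
   vertex 3.3 2.2 2.5
   vertex 0.1 1.1 4.3
  endloop
 endfacet
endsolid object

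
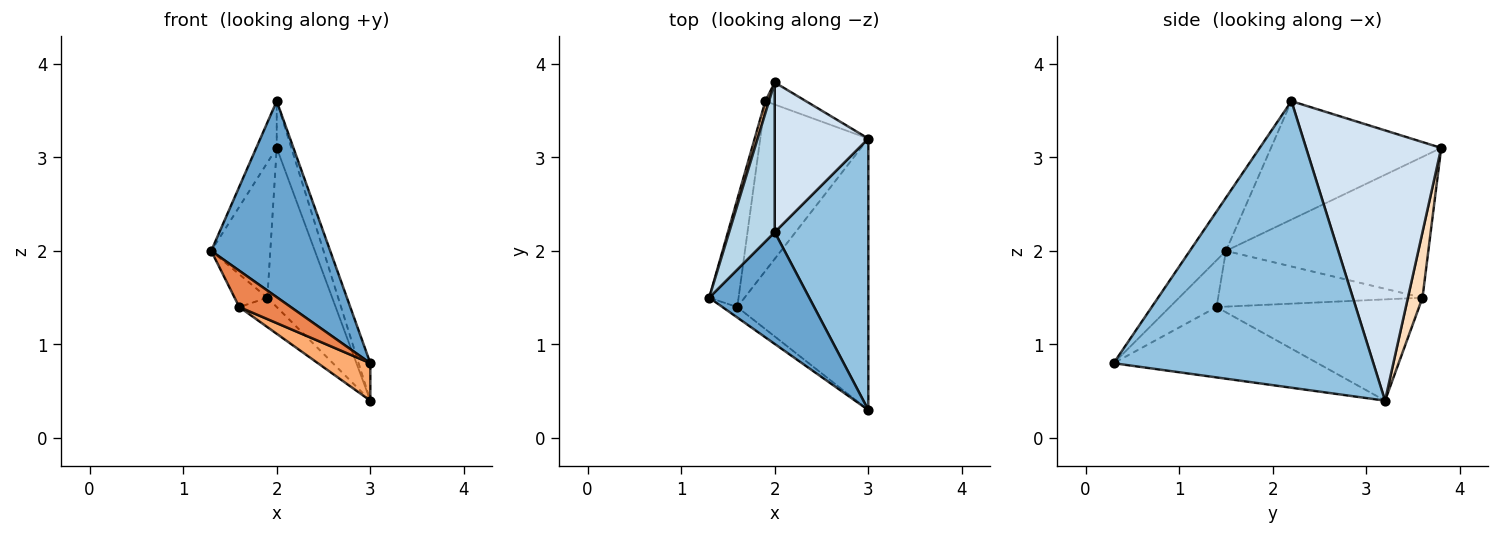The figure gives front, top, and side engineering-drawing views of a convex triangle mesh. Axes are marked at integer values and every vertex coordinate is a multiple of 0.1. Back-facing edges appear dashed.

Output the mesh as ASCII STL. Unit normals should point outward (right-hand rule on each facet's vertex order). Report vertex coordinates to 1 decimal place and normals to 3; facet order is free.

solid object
 facet normal -0.255 -0.840 0.479
  outer loop
   vertex 2.0 2.2 3.6
   vertex 1.3 1.5 2.0
   vertex 3.0 0.3 0.8
  endloop
 endfacet
 facet normal 0.950 0.043 0.310
  outer loop
   vertex 2.0 2.2 3.6
   vertex 3.0 0.3 0.8
   vertex 3.0 3.2 0.4
  endloop
 endfacet
 facet normal -0.927 0.112 0.357
  outer loop
   vertex 2.0 3.8 3.1
   vertex 1.3 1.5 2.0
   vertex 2.0 2.2 3.6
  endloop
 endfacet
 facet normal 0.940 0.102 0.326
  outer loop
   vertex 2.0 3.8 3.1
   vertex 2.0 2.2 3.6
   vertex 3.0 3.2 0.4
  endloop
 endfacet
 facet normal -0.658 -0.724 -0.208
  outer loop
   vertex 1.6 1.4 1.4
   vertex 3.0 0.3 0.8
   vertex 1.3 1.5 2.0
  endloop
 endfacet
 facet normal -0.470 -0.121 -0.875
  outer loop
   vertex 1.6 1.4 1.4
   vertex 3.0 3.2 0.4
   vertex 3.0 0.3 0.8
  endloop
 endfacet
 facet normal -0.960 0.280 0.025
  outer loop
   vertex 1.9 3.6 1.5
   vertex 1.3 1.5 2.0
   vertex 2.0 3.8 3.1
  endloop
 endfacet
 facet normal 0.217 0.967 -0.134
  outer loop
   vertex 1.9 3.6 1.5
   vertex 2.0 3.8 3.1
   vertex 3.0 3.2 0.4
  endloop
 endfacet
 facet normal -0.876 0.140 -0.461
  outer loop
   vertex 1.9 3.6 1.5
   vertex 1.6 1.4 1.4
   vertex 1.3 1.5 2.0
  endloop
 endfacet
 facet normal -0.678 0.125 -0.724
  outer loop
   vertex 1.9 3.6 1.5
   vertex 3.0 3.2 0.4
   vertex 1.6 1.4 1.4
  endloop
 endfacet
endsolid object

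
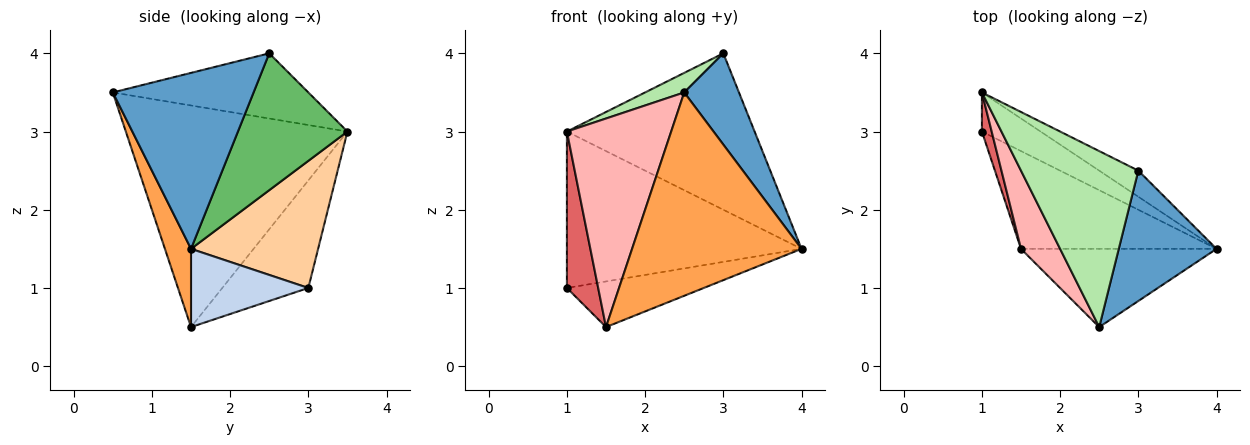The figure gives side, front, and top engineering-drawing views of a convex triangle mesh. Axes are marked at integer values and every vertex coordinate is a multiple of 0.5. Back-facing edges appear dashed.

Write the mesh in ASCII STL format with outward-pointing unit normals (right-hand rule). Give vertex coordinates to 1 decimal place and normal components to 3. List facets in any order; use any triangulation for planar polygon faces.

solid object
 facet normal 0.828 -0.322 0.460
  outer loop
   vertex 3.0 2.5 4.0
   vertex 2.5 0.5 3.5
   vertex 4.0 1.5 1.5
  endloop
 endfacet
 facet normal 0.341 0.398 -0.852
  outer loop
   vertex 1.5 1.5 0.5
   vertex 1.0 3.0 1.0
   vertex 4.0 1.5 1.5
  endloop
 endfacet
 facet normal 0.142 -0.924 -0.355
  outer loop
   vertex 1.5 1.5 0.5
   vertex 4.0 1.5 1.5
   vertex 2.5 0.5 3.5
  endloop
 endfacet
 facet normal 0.465 0.859 -0.215
  outer loop
   vertex 1.0 3.5 3.0
   vertex 4.0 1.5 1.5
   vertex 1.0 3.0 1.0
  endloop
 endfacet
 facet normal 0.499 0.855 -0.142
  outer loop
   vertex 1.0 3.5 3.0
   vertex 3.0 2.5 4.0
   vertex 4.0 1.5 1.5
  endloop
 endfacet
 facet normal -0.483 -0.097 0.870
  outer loop
   vertex 1.0 3.5 3.0
   vertex 2.5 0.5 3.5
   vertex 3.0 2.5 4.0
  endloop
 endfacet
 facet normal -0.936 -0.341 0.085
  outer loop
   vertex 1.0 3.5 3.0
   vertex 1.0 3.0 1.0
   vertex 1.5 1.5 0.5
  endloop
 endfacet
 facet normal -0.894 -0.420 0.158
  outer loop
   vertex 1.0 3.5 3.0
   vertex 1.5 1.5 0.5
   vertex 2.5 0.5 3.5
  endloop
 endfacet
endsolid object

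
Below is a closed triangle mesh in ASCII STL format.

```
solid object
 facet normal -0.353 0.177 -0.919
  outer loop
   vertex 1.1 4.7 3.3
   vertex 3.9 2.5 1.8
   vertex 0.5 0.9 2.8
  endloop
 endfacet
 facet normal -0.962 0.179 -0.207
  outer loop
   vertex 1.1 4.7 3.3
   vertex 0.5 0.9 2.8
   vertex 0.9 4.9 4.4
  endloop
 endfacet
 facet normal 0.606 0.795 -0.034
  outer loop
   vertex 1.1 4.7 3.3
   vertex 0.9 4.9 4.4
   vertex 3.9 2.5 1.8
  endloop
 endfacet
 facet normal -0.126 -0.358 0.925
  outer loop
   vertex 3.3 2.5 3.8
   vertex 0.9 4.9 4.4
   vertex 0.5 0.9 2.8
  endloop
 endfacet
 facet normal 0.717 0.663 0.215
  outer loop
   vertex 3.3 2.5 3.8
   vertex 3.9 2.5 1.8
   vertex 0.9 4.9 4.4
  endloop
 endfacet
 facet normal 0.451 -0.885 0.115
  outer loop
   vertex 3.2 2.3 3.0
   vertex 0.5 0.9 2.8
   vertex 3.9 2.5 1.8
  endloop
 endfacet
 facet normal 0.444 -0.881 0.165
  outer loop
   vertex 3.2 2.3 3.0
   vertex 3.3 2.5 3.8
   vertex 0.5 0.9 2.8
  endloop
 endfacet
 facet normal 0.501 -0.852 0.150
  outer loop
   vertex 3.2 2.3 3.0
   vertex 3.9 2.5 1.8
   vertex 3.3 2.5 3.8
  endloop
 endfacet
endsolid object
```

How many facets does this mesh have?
8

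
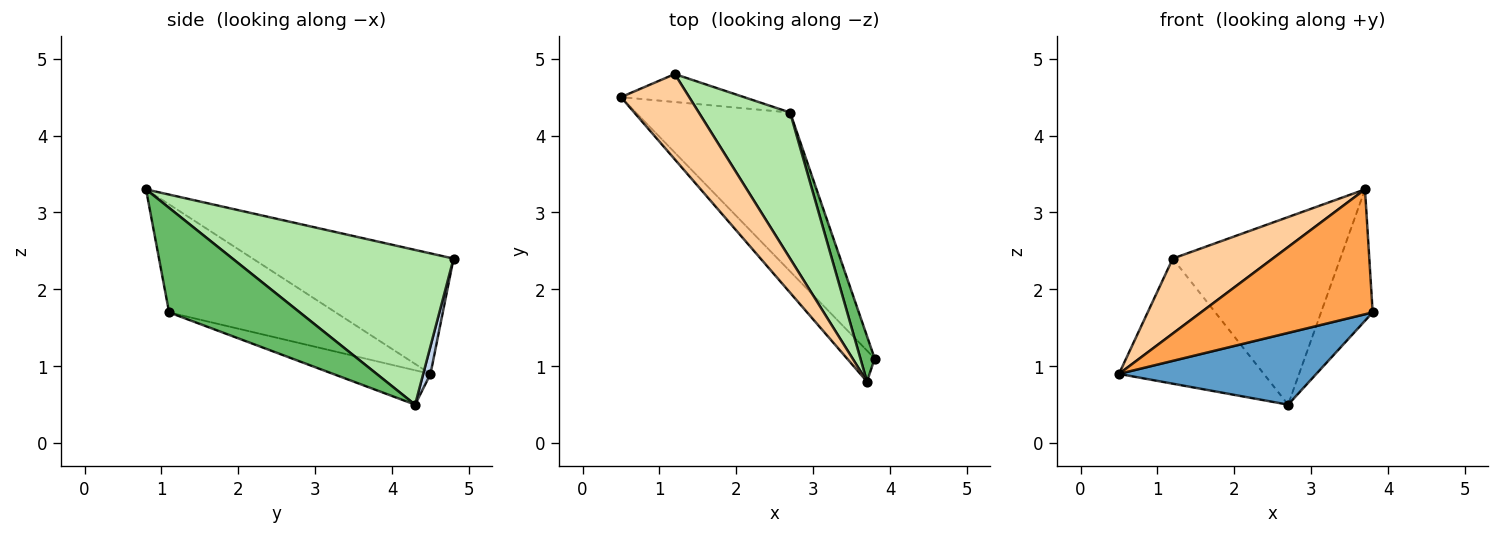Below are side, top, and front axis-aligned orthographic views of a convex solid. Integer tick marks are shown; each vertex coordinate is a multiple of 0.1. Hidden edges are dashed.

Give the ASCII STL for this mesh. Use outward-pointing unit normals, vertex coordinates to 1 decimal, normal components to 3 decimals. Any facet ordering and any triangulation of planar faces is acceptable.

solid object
 facet normal -0.199 -0.403 -0.893
  outer loop
   vertex 2.7 4.3 0.5
   vertex 3.8 1.1 1.7
   vertex 0.5 4.5 0.9
  endloop
 endfacet
 facet normal 0.049 0.975 -0.218
  outer loop
   vertex 1.2 4.8 2.4
   vertex 2.7 4.3 0.5
   vertex 0.5 4.5 0.9
  endloop
 endfacet
 facet normal -0.686 -0.707 -0.175
  outer loop
   vertex 3.7 0.8 3.3
   vertex 0.5 4.5 0.9
   vertex 3.8 1.1 1.7
  endloop
 endfacet
 facet normal -0.799 -0.397 0.452
  outer loop
   vertex 3.7 0.8 3.3
   vertex 1.2 4.8 2.4
   vertex 0.5 4.5 0.9
  endloop
 endfacet
 facet normal 0.923 0.364 0.126
  outer loop
   vertex 3.7 0.8 3.3
   vertex 3.8 1.1 1.7
   vertex 2.7 4.3 0.5
  endloop
 endfacet
 facet normal 0.721 0.547 0.426
  outer loop
   vertex 3.7 0.8 3.3
   vertex 2.7 4.3 0.5
   vertex 1.2 4.8 2.4
  endloop
 endfacet
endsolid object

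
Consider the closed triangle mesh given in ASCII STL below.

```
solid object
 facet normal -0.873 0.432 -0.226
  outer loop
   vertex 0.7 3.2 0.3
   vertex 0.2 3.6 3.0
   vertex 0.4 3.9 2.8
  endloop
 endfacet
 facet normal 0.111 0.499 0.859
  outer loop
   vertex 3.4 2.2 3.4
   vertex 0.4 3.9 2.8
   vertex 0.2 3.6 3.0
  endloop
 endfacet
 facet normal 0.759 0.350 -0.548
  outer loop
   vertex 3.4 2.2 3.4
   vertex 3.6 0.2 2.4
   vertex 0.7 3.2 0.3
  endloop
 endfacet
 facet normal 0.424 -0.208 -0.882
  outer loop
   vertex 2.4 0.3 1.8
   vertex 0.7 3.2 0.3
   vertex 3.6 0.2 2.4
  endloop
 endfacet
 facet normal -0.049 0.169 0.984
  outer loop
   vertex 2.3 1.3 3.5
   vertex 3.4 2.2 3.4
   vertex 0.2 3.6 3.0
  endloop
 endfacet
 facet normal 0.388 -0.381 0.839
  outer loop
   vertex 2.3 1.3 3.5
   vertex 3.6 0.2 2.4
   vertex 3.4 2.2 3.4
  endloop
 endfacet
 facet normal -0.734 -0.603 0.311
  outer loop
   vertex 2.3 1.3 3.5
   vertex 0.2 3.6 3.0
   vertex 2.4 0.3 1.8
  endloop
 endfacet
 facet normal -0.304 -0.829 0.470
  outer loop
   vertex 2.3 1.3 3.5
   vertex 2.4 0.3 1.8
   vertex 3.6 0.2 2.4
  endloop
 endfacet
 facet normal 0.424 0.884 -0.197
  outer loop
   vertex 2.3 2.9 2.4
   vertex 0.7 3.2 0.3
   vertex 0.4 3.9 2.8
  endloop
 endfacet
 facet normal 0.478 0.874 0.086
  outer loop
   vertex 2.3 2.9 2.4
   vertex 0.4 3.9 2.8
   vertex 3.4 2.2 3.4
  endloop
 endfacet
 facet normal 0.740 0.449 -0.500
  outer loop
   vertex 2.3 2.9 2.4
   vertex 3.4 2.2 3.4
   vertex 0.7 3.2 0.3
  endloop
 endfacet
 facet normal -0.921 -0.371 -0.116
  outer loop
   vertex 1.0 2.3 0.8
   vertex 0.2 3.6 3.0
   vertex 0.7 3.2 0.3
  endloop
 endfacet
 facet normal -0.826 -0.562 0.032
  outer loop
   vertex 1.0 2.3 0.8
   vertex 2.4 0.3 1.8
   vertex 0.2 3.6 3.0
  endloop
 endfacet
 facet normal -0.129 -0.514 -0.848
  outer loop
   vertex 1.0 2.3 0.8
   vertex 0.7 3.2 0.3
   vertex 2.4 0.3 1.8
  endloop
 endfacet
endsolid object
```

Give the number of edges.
21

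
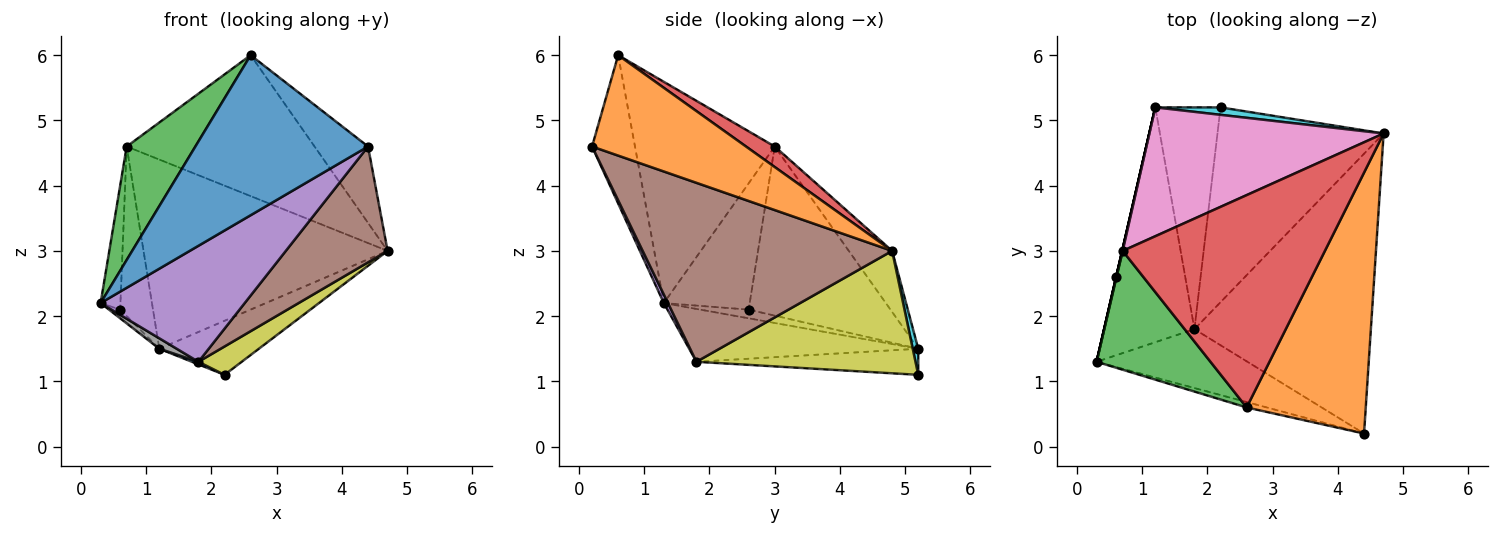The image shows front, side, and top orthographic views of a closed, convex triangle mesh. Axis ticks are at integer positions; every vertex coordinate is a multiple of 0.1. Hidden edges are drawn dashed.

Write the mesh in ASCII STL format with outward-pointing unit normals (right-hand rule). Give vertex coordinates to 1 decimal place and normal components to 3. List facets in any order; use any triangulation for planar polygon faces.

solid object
 facet normal -0.241 -0.970 -0.033
  outer loop
   vertex 2.6 0.6 6.0
   vertex 0.3 1.3 2.2
   vertex 4.4 0.2 4.6
  endloop
 endfacet
 facet normal 0.629 0.219 0.746
  outer loop
   vertex 2.6 0.6 6.0
   vertex 4.4 0.2 4.6
   vertex 4.7 4.8 3.0
  endloop
 endfacet
 facet normal -0.815 -0.400 0.419
  outer loop
   vertex 0.7 3.0 4.6
   vertex 0.3 1.3 2.2
   vertex 2.6 0.6 6.0
  endloop
 endfacet
 facet normal 0.084 0.551 0.830
  outer loop
   vertex 0.7 3.0 4.6
   vertex 2.6 0.6 6.0
   vertex 4.7 4.8 3.0
  endloop
 endfacet
 facet normal 0.026 -0.891 -0.452
  outer loop
   vertex 1.8 1.8 1.3
   vertex 4.4 0.2 4.6
   vertex 0.3 1.3 2.2
  endloop
 endfacet
 facet normal 0.684 -0.279 -0.674
  outer loop
   vertex 1.8 1.8 1.3
   vertex 4.7 4.8 3.0
   vertex 4.4 0.2 4.6
  endloop
 endfacet
 facet normal -0.145 0.818 0.557
  outer loop
   vertex 1.2 5.2 1.5
   vertex 0.7 3.0 4.6
   vertex 4.7 4.8 3.0
  endloop
 endfacet
 facet normal -0.505 -0.038 -0.862
  outer loop
   vertex 1.2 5.2 1.5
   vertex 1.8 1.8 1.3
   vertex 0.3 1.3 2.2
  endloop
 endfacet
 facet normal 0.589 -0.116 -0.800
  outer loop
   vertex 2.2 5.2 1.1
   vertex 4.7 4.8 3.0
   vertex 1.8 1.8 1.3
  endloop
 endfacet
 facet normal 0.055 0.989 0.136
  outer loop
   vertex 2.2 5.2 1.1
   vertex 1.2 5.2 1.5
   vertex 4.7 4.8 3.0
  endloop
 endfacet
 facet normal -0.371 -0.011 -0.928
  outer loop
   vertex 2.2 5.2 1.1
   vertex 1.8 1.8 1.3
   vertex 1.2 5.2 1.5
  endloop
 endfacet
 facet normal -0.974 0.225 0.003
  outer loop
   vertex 0.6 2.6 2.1
   vertex 0.3 1.3 2.2
   vertex 0.7 3.0 4.6
  endloop
 endfacet
 facet normal -0.974 0.225 0.000
  outer loop
   vertex 0.6 2.6 2.1
   vertex 1.2 5.2 1.5
   vertex 0.3 1.3 2.2
  endloop
 endfacet
 facet normal -0.974 0.225 0.003
  outer loop
   vertex 0.6 2.6 2.1
   vertex 0.7 3.0 4.6
   vertex 1.2 5.2 1.5
  endloop
 endfacet
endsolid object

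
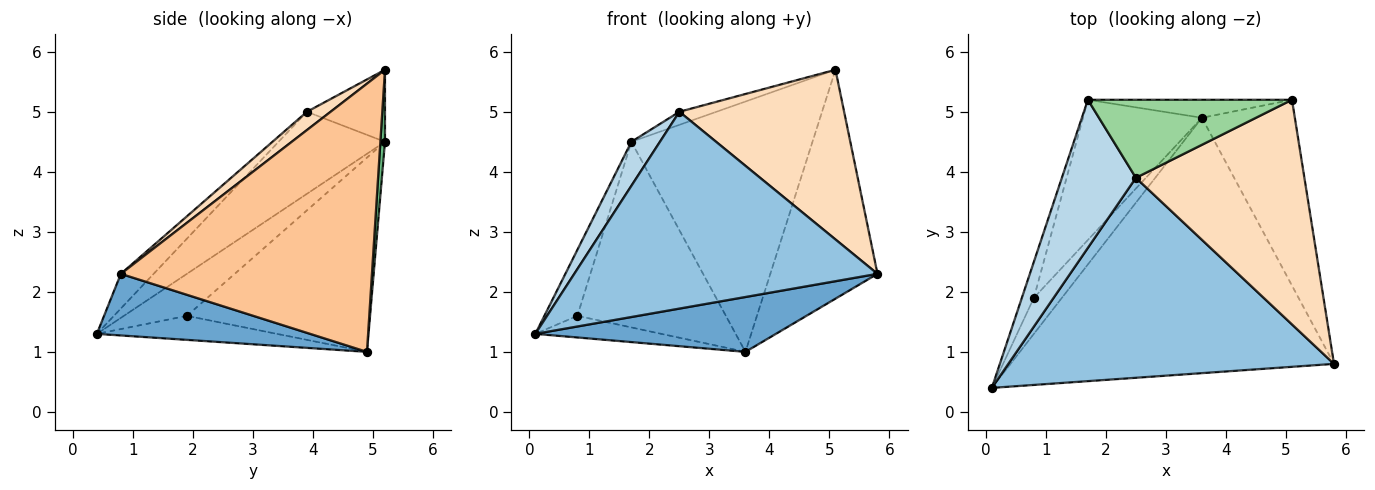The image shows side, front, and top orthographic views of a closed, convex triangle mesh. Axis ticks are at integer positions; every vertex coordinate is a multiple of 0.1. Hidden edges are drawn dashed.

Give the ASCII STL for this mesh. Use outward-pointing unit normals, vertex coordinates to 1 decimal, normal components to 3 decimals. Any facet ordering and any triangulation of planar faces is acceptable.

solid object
 facet normal 0.183 -0.207 -0.961
  outer loop
   vertex 3.6 4.9 1.0
   vertex 5.8 0.8 2.3
   vertex 0.1 0.4 1.3
  endloop
 endfacet
 facet normal -0.076 -0.699 0.711
  outer loop
   vertex 2.5 3.9 5.0
   vertex 0.1 0.4 1.3
   vertex 5.8 0.8 2.3
  endloop
 endfacet
 facet normal -0.728 -0.195 0.657
  outer loop
   vertex 2.5 3.9 5.0
   vertex 1.7 5.2 4.5
   vertex 0.1 0.4 1.3
  endloop
 endfacet
 facet normal -0.859 0.450 -0.245
  outer loop
   vertex 0.8 1.9 1.6
   vertex 0.1 0.4 1.3
   vertex 1.7 5.2 4.5
  endloop
 endfacet
 facet normal -0.592 0.415 -0.691
  outer loop
   vertex 0.8 1.9 1.6
   vertex 3.6 4.9 1.0
   vertex 0.1 0.4 1.3
  endloop
 endfacet
 facet normal -0.701 0.569 -0.430
  outer loop
   vertex 0.8 1.9 1.6
   vertex 1.7 5.2 4.5
   vertex 3.6 4.9 1.0
  endloop
 endfacet
 facet normal 0.876 0.374 -0.304
  outer loop
   vertex 5.1 5.2 5.7
   vertex 5.8 0.8 2.3
   vertex 3.6 4.9 1.0
  endloop
 endfacet
 facet normal 0.086 -0.601 0.795
  outer loop
   vertex 5.1 5.2 5.7
   vertex 2.5 3.9 5.0
   vertex 5.8 0.8 2.3
  endloop
 endfacet
 facet normal 0.025 0.997 -0.072
  outer loop
   vertex 5.1 5.2 5.7
   vertex 3.6 4.9 1.0
   vertex 1.7 5.2 4.5
  endloop
 endfacet
 facet normal -0.329 0.156 0.931
  outer loop
   vertex 5.1 5.2 5.7
   vertex 1.7 5.2 4.5
   vertex 2.5 3.9 5.0
  endloop
 endfacet
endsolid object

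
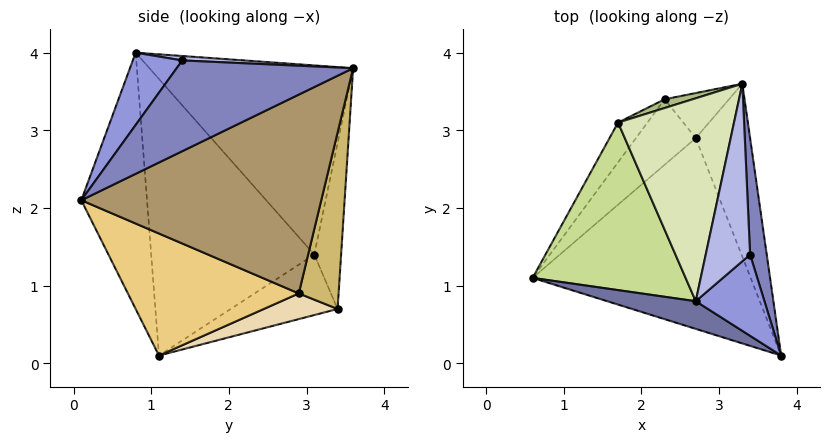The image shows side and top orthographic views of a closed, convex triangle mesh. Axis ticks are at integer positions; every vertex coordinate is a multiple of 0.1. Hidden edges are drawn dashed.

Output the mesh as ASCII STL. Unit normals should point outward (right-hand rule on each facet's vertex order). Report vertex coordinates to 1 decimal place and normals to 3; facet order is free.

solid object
 facet normal -0.367 -0.921 0.127
  outer loop
   vertex 2.7 0.8 4.0
   vertex 0.6 1.1 0.1
   vertex 3.8 0.1 2.1
  endloop
 endfacet
 facet normal 0.982 0.053 0.180
  outer loop
   vertex 3.4 1.4 3.9
   vertex 3.8 0.1 2.1
   vertex 3.3 3.6 3.8
  endloop
 endfacet
 facet normal 0.585 -0.590 0.556
  outer loop
   vertex 3.4 1.4 3.9
   vertex 2.7 0.8 4.0
   vertex 3.8 0.1 2.1
  endloop
 endfacet
 facet normal 0.099 0.050 0.994
  outer loop
   vertex 3.4 1.4 3.9
   vertex 3.3 3.6 3.8
   vertex 2.7 0.8 4.0
  endloop
 endfacet
 facet normal -0.710 0.614 -0.345
  outer loop
   vertex 1.7 3.1 1.4
   vertex 2.3 3.4 0.7
   vertex 0.6 1.1 0.1
  endloop
 endfacet
 facet normal -0.385 0.921 0.065
  outer loop
   vertex 1.7 3.1 1.4
   vertex 3.3 3.6 3.8
   vertex 2.3 3.4 0.7
  endloop
 endfacet
 facet normal -0.863 0.164 0.477
  outer loop
   vertex 1.7 3.1 1.4
   vertex 0.6 1.1 0.1
   vertex 2.7 0.8 4.0
  endloop
 endfacet
 facet normal -0.833 0.215 0.510
  outer loop
   vertex 1.7 3.1 1.4
   vertex 2.7 0.8 4.0
   vertex 3.3 3.6 3.8
  endloop
 endfacet
 facet normal 0.932 0.257 -0.255
  outer loop
   vertex 2.7 2.9 0.9
   vertex 3.3 3.6 3.8
   vertex 3.8 0.1 2.1
  endloop
 endfacet
 facet normal 0.800 0.524 -0.292
  outer loop
   vertex 2.7 2.9 0.9
   vertex 2.3 3.4 0.7
   vertex 3.3 3.6 3.8
  endloop
 endfacet
 facet normal 0.481 -0.179 -0.858
  outer loop
   vertex 2.7 2.9 0.9
   vertex 3.8 0.1 2.1
   vertex 0.6 1.1 0.1
  endloop
 endfacet
 facet normal 0.394 -0.052 -0.918
  outer loop
   vertex 2.7 2.9 0.9
   vertex 0.6 1.1 0.1
   vertex 2.3 3.4 0.7
  endloop
 endfacet
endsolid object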